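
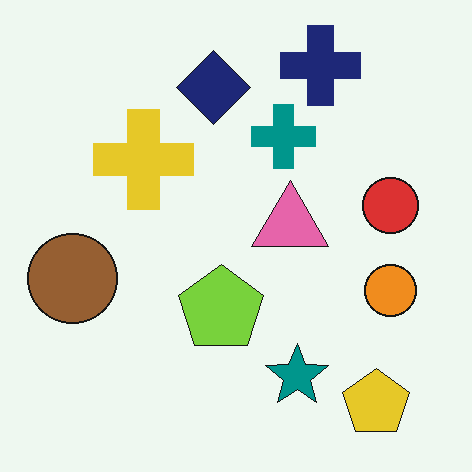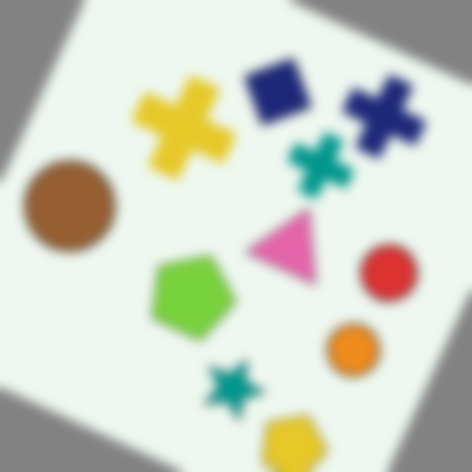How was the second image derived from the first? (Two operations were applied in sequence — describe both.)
This is the original image rotated clockwise by a moderate amount, then heavily blurred.

Every shape is tilted by the same angle and the image corners show triangular fill wedges — a whole-image rotation by a non-right angle. Shape edges and outlines are uniformly softened across the whole image.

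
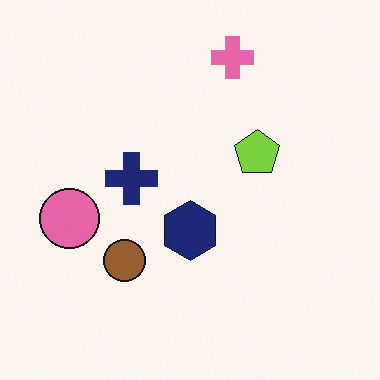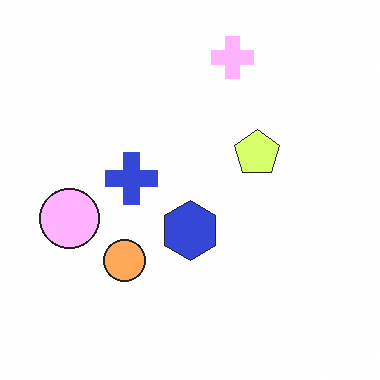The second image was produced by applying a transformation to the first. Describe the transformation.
Substantially brightened.

Every pixel — background and shapes alike — is uniformly brightened.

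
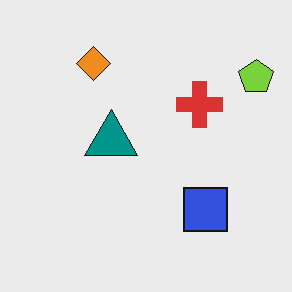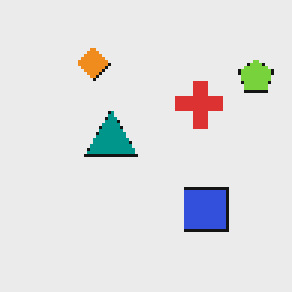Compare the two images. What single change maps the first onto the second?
This is the original image lightly pixelated (a mild mosaic effect).

Shapes are reduced to large square blocks; fine edges and outlines are lost — a downscale-then-upscale (mosaic) effect.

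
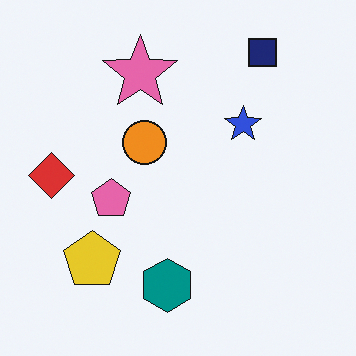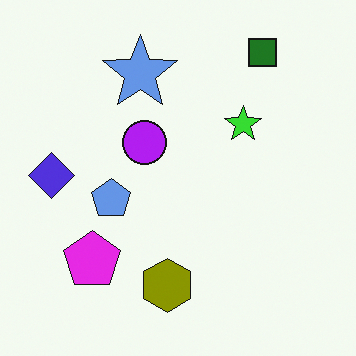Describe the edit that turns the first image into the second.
It was hue-shifted by a large amount.

Every shape's color has rotated by the same amount around the hue wheel — a uniform hue shift.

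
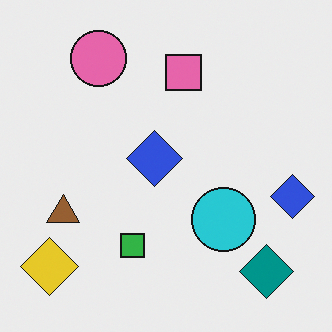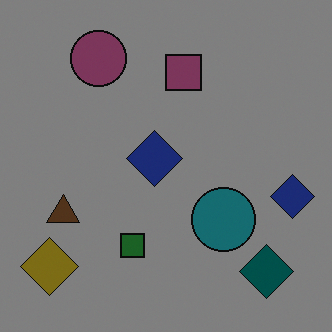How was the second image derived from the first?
The image was substantially darkened.

Every pixel — background and shapes alike — is uniformly darkened.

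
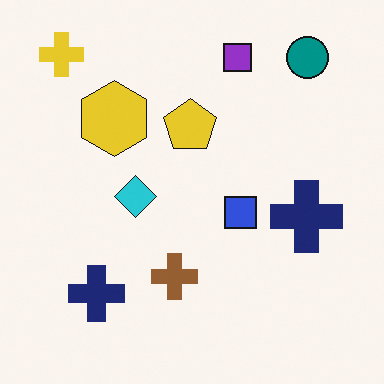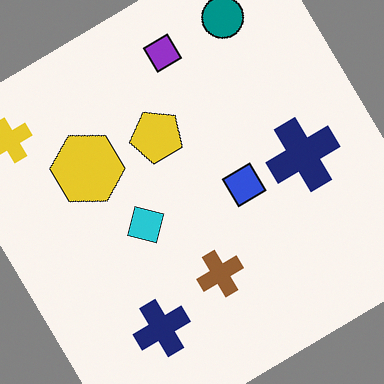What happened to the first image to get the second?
The transformation is: rotated counter-clockwise by a large amount — several tens of degrees.

Every shape is tilted by the same angle and the image corners show triangular fill wedges — a whole-image rotation by a non-right angle.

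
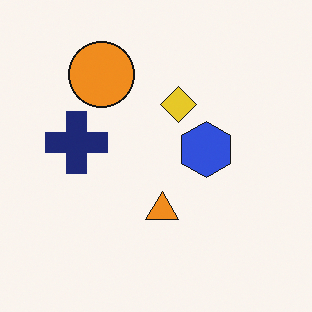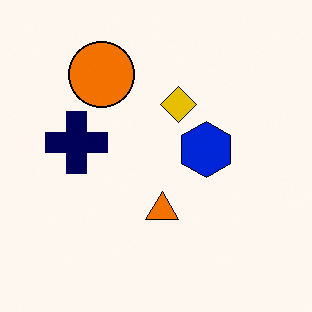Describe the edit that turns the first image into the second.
This is the original image given slightly increased contrast.

Tones are pushed away from mid-grey across the whole image — a global contrast change.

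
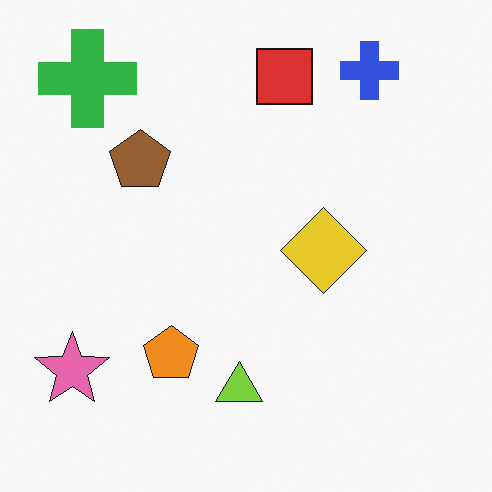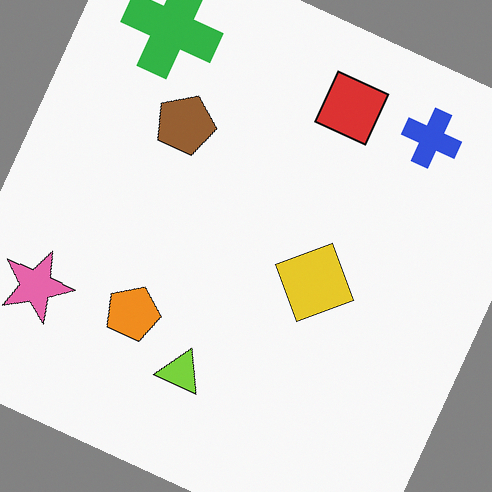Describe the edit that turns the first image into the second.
The transformation is: rotated clockwise by a moderate amount.

Every shape is tilted by the same angle and the image corners show triangular fill wedges — a whole-image rotation by a non-right angle.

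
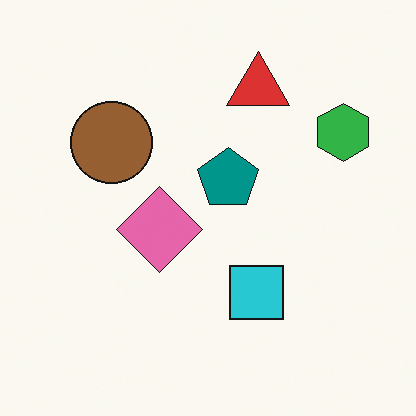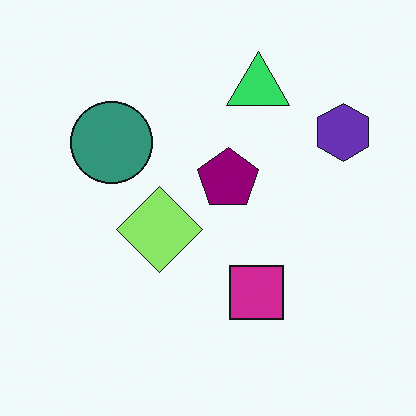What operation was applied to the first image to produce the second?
Hue-shifted noticeably.

Every shape's color has rotated by the same amount around the hue wheel — a uniform hue shift.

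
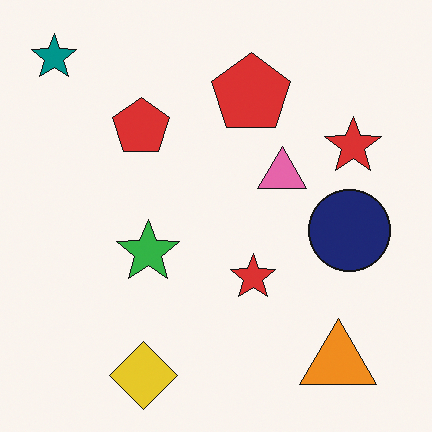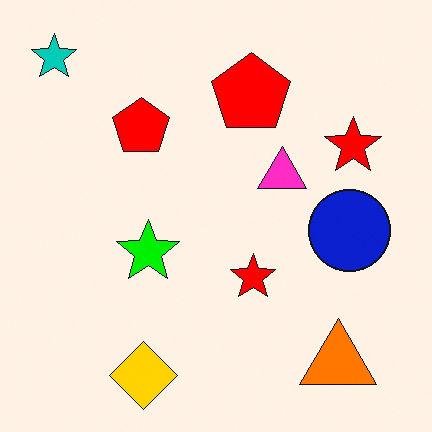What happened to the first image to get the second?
The second image is the first heavily oversaturated.

All colors are more vivid — a global saturation change.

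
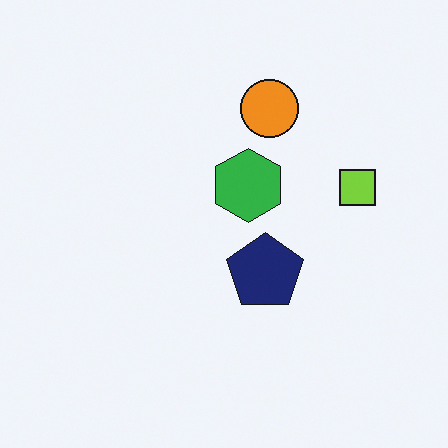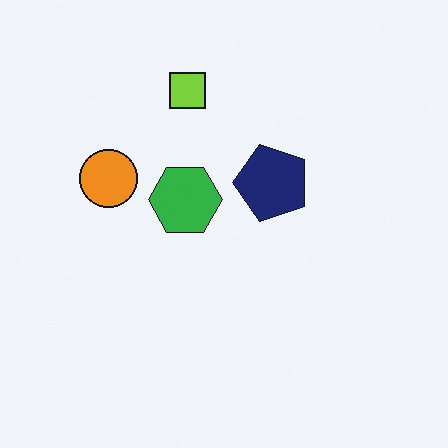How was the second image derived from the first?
The transformation is: rotated 90° counter-clockwise.

The lime square sits in the right of the first image and the top of the second — consistent with a whole-image 90° counter-clockwise rotation.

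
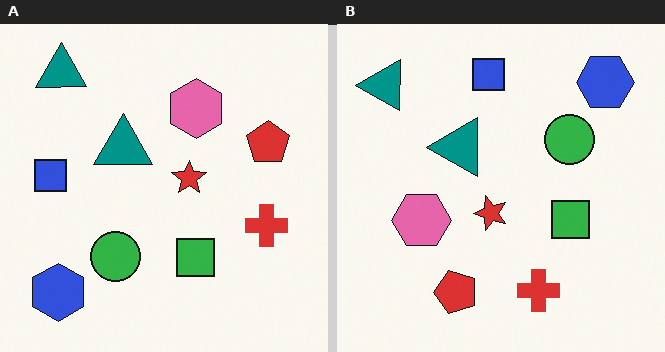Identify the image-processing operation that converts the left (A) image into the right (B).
The image was transposed (reflected across the top-left ↔ bottom-right diagonal).

Shapes have swapped their row and column positions — what was in the top-right is now in the bottom-left — a diagonal reflection.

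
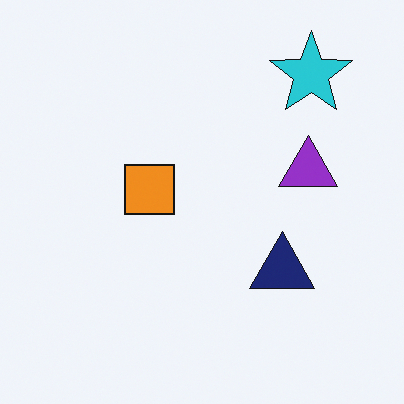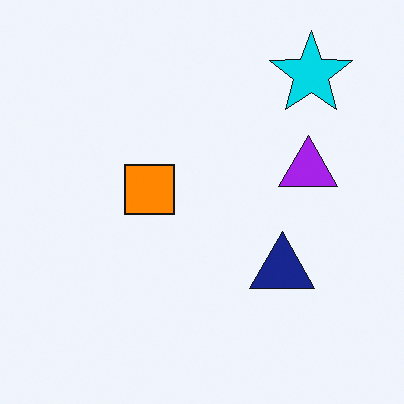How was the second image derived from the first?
This is the original image slightly oversaturated.

All colors are more vivid — a global saturation change.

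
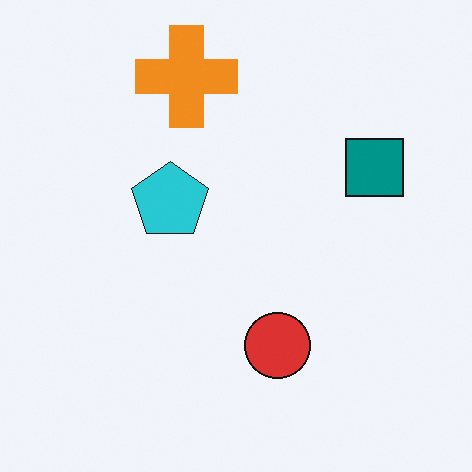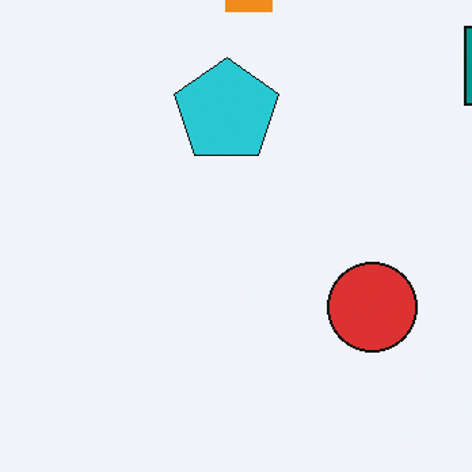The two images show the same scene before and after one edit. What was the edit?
The image was cropped to a modestly smaller region and rescaled.

The visible shapes are larger and the field of view is narrower; shapes near the original edges may be partly or wholly outside the frame — a crop-and-rescale.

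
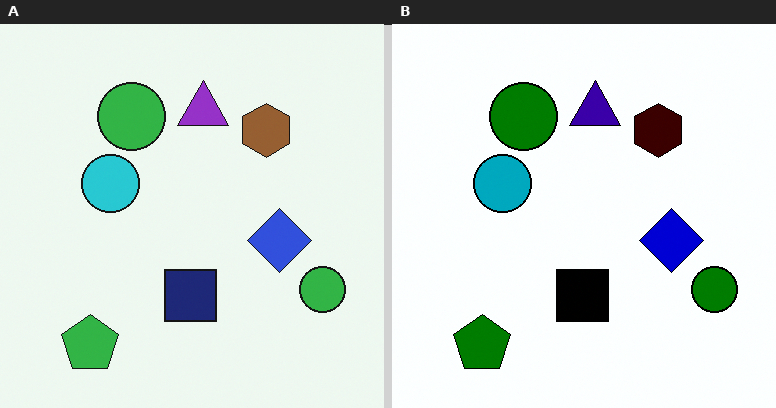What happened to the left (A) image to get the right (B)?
The image was given much higher contrast.

Tones are pushed away from mid-grey across the whole image — a global contrast change.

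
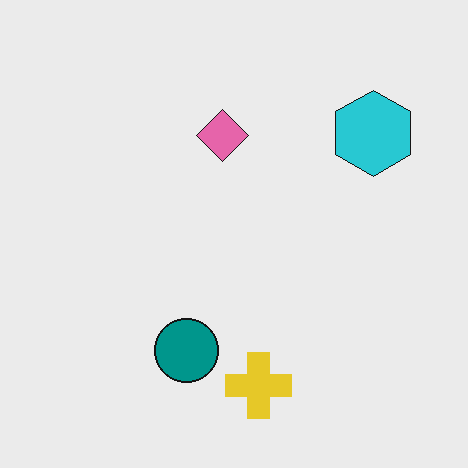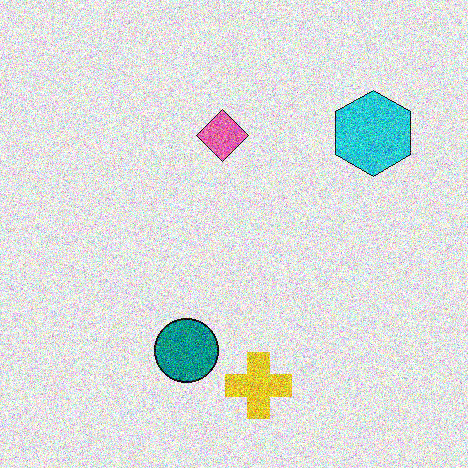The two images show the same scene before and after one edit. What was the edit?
The image was degraded with a thick layer of grain.

Random speckle covers the whole image, including the flat background.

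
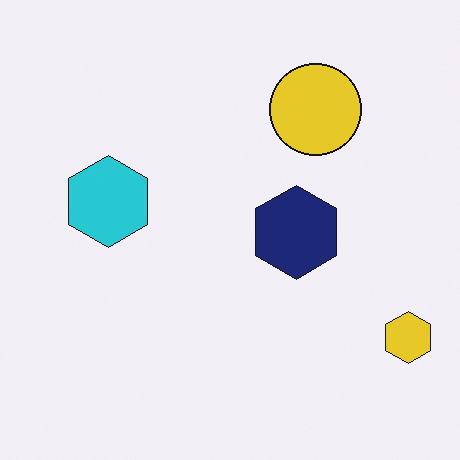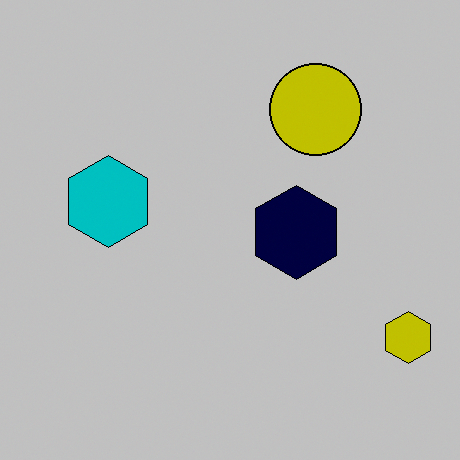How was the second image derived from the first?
The second image is the first heavily posterized to just a handful of flat colors.

Each flat color has snapped to a coarser quantized level — most visibly, the near-white background has dropped to a flat grey.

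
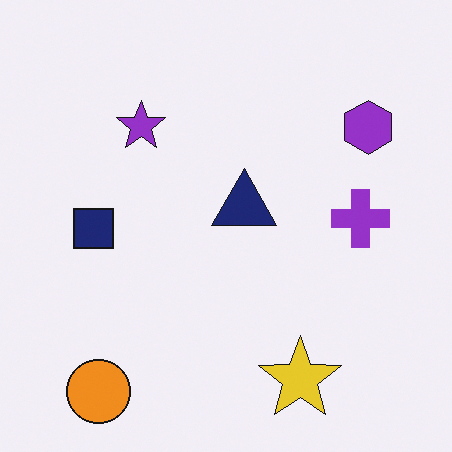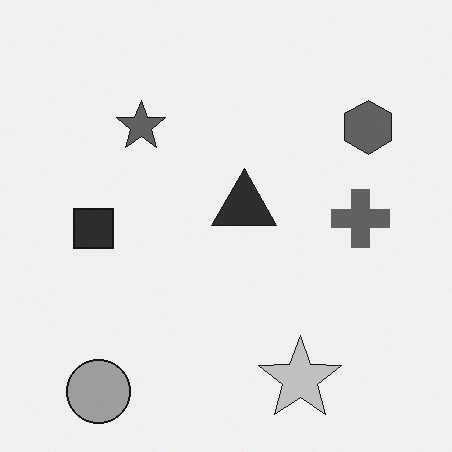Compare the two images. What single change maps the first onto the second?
The second image is the first converted to grayscale.

All color is removed — every shape is now a shade of grey.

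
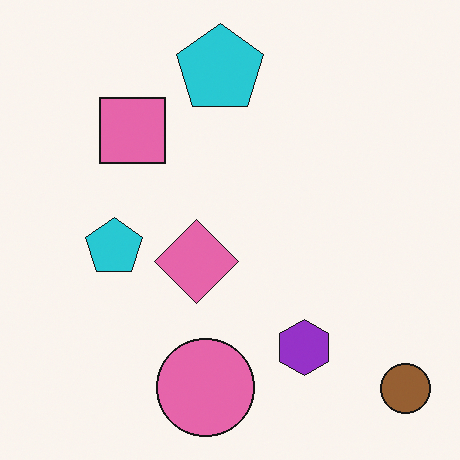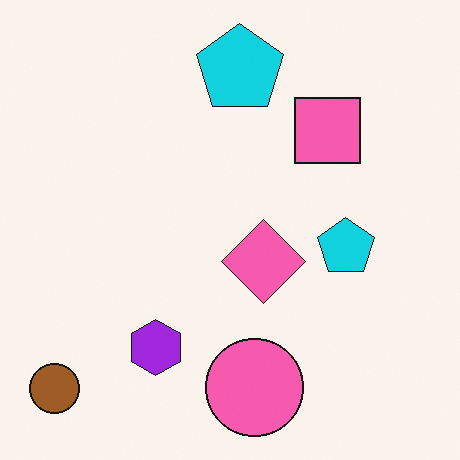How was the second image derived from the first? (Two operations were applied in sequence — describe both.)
The transformation is: slightly oversaturated, then flipped horizontally (left ↔ right).

All colors are more vivid — a global saturation change. The brown circle is in the bottom-right of the first image and the bottom-left of the second — shapes on opposite sides of the vertical midline have swapped in a mirror flip.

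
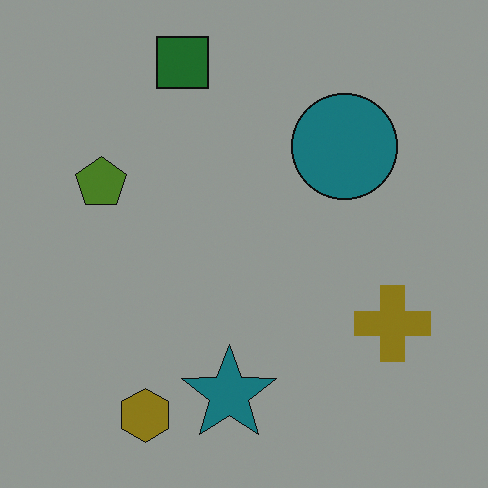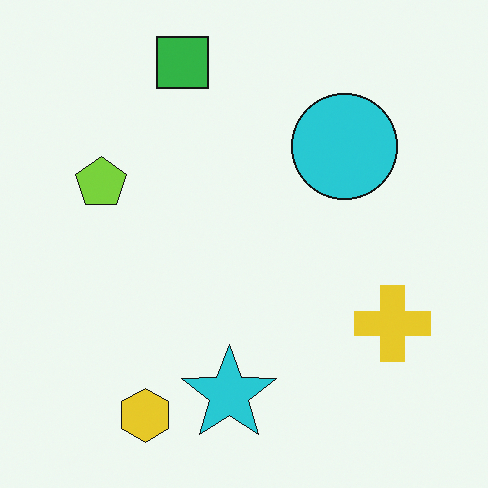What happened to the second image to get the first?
The first image is the second noticeably darkened.

Every pixel — background and shapes alike — is uniformly darkened.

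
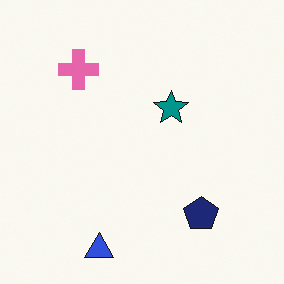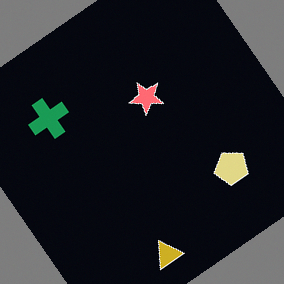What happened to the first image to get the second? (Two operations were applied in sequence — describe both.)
The transformation is: rotated counter-clockwise by a large amount — several tens of degrees, then color-inverted (negative).

Every shape is tilted by the same angle and the image corners show triangular fill wedges — a whole-image rotation by a non-right angle. The light background has become dark and every shape's color is its complement — a photographic negative.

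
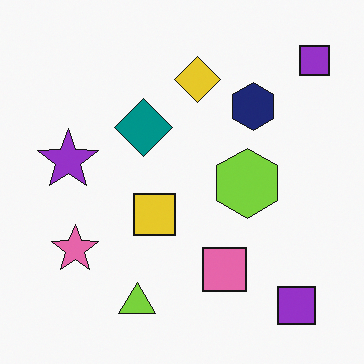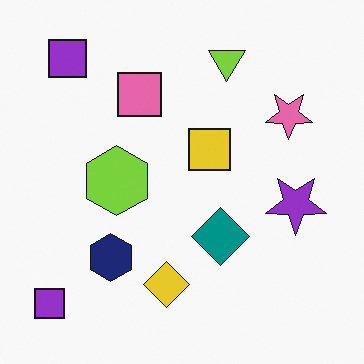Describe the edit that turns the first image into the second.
It was rotated 180°.

The lime triangle sits in the bottom of the first image and the top of the second — consistent with a whole-image 180° rotation.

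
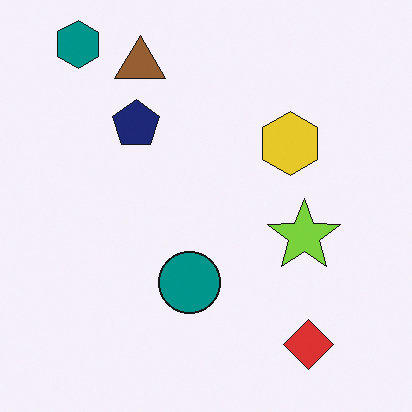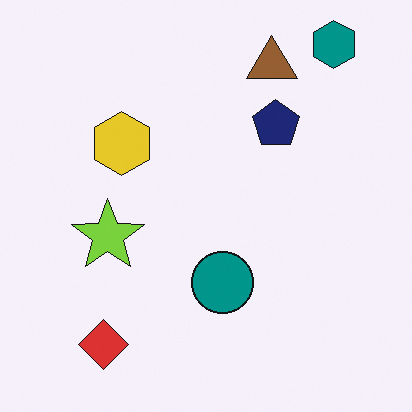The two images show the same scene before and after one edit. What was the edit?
It was flipped horizontally (left ↔ right).

The teal hexagon is in the top-left of the first image and the top-right of the second — shapes on opposite sides of the vertical midline have swapped in a mirror flip.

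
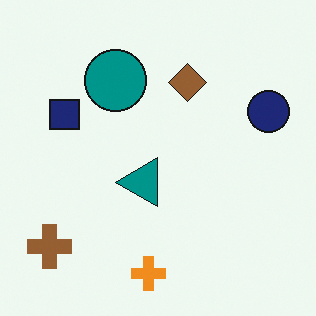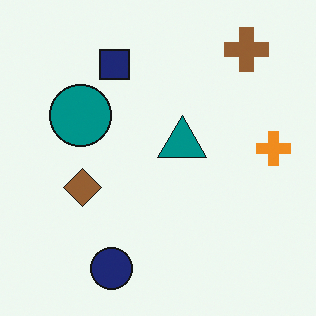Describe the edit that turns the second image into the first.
The image was transposed (reflected across the top-left ↔ bottom-right diagonal).

Shapes have swapped their row and column positions — what was in the top-right is now in the bottom-left — a diagonal reflection.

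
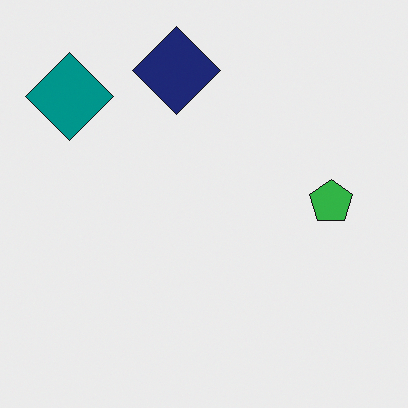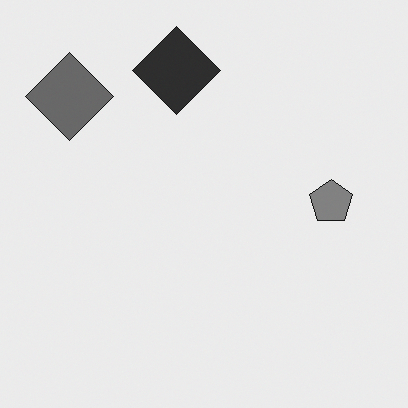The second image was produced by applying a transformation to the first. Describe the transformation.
The second image is the first converted to grayscale.

All color is removed — every shape is now a shade of grey.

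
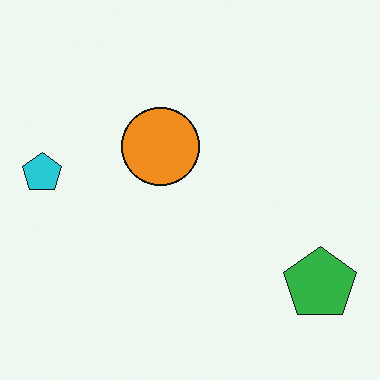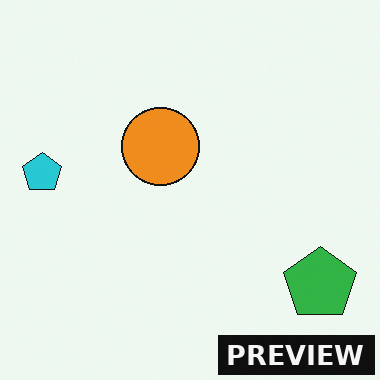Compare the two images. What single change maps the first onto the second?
This is the original image watermarked with the text "PREVIEW" in the lower-right corner.

A dark label reading "PREVIEW" appears in the lower-right corner.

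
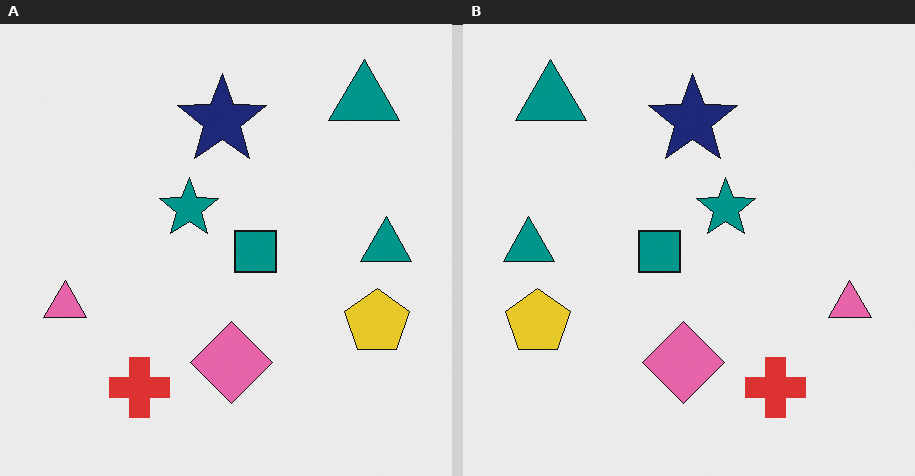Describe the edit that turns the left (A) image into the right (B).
This is the original image flipped horizontally (left ↔ right).

The pink triangle is in the left of the left (A) image and the right of the right (B) — shapes on opposite sides of the vertical midline have swapped in a mirror flip.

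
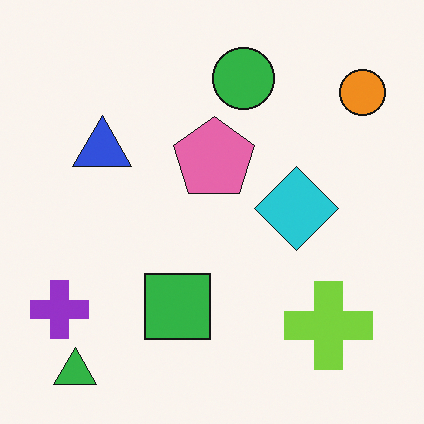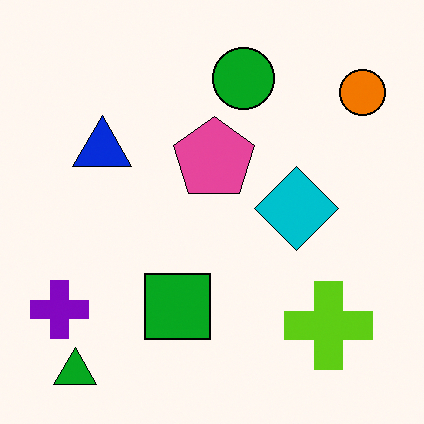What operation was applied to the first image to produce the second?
The transformation is: given slightly increased contrast.

Tones are pushed away from mid-grey across the whole image — a global contrast change.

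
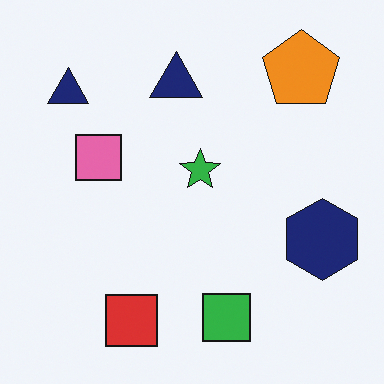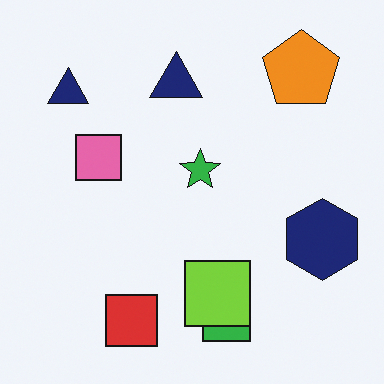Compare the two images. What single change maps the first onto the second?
It was overlaid with an additional lime square.

A lime square appears in the second image that is absent from the first.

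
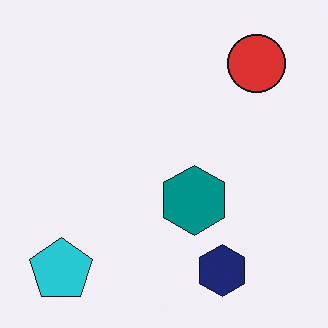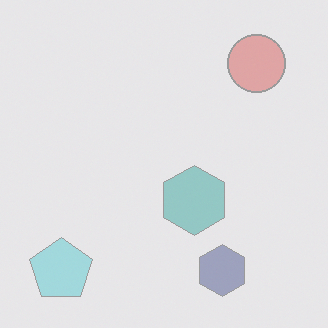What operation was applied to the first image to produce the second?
The image was washed out (contrast reduced).

Tones are pushed toward mid-grey across the whole image — a global contrast change.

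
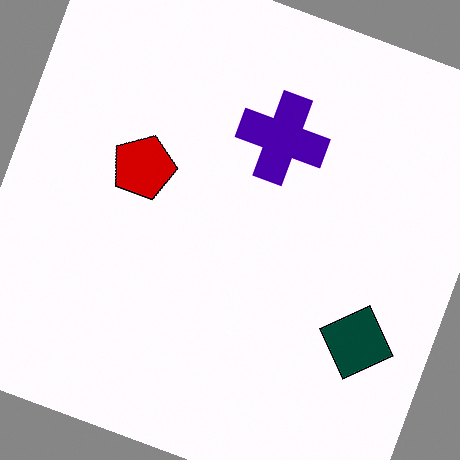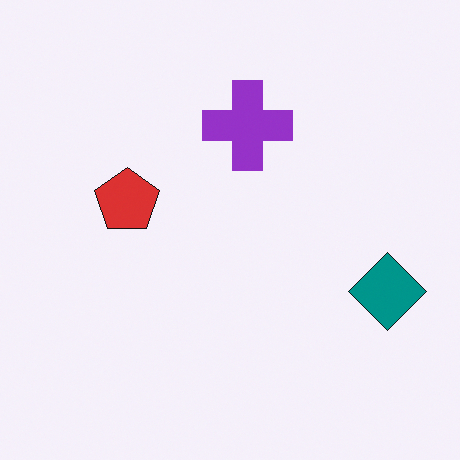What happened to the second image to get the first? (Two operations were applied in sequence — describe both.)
The image was rotated clockwise by a moderate amount, then boosted in contrast.

Every shape is tilted by the same angle and the image corners show triangular fill wedges — a whole-image rotation by a non-right angle. Tones are pushed away from mid-grey across the whole image — a global contrast change.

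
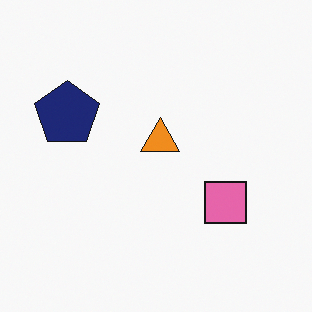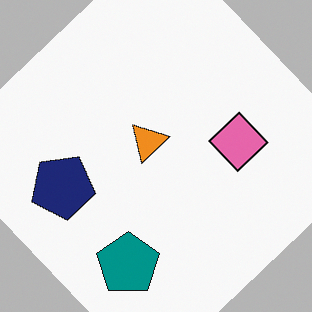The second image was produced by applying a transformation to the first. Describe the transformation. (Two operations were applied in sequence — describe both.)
The transformation is: rotated counter-clockwise by a large amount — several tens of degrees, then overlaid with an additional teal pentagon.

Every shape is tilted by the same angle and the image corners show triangular fill wedges — a whole-image rotation by a non-right angle. A teal pentagon appears in the second image that is absent from the first.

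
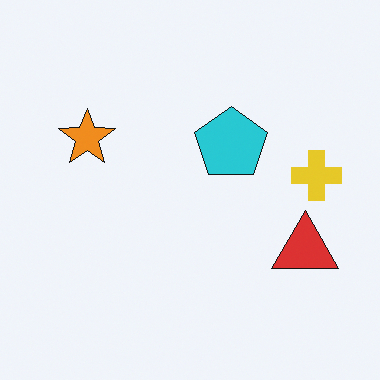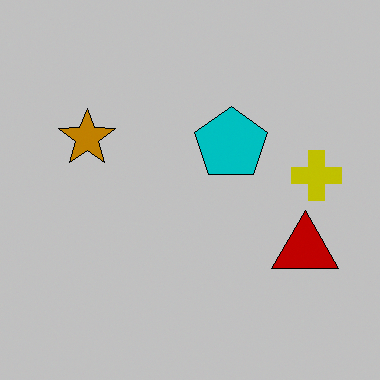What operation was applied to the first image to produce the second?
The transformation is: heavily posterized to just a handful of flat colors.

Each flat color has snapped to a coarser quantized level — most visibly, the near-white background has dropped to a flat grey.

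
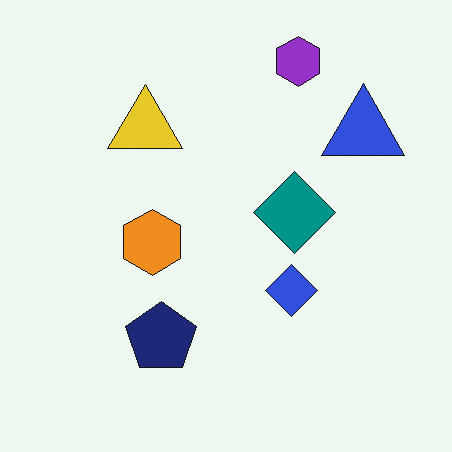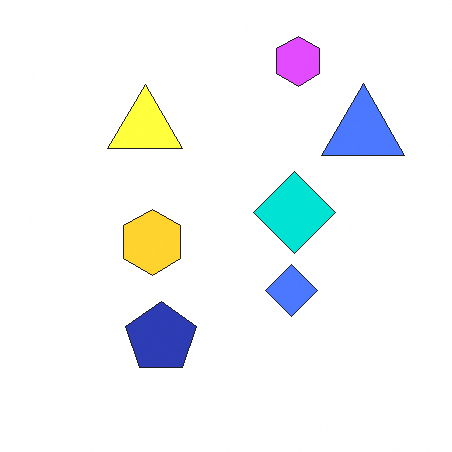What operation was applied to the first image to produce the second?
The image was brightened a lot.

Every pixel — background and shapes alike — is uniformly brightened.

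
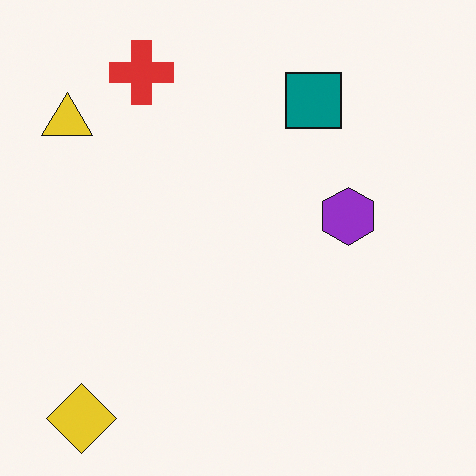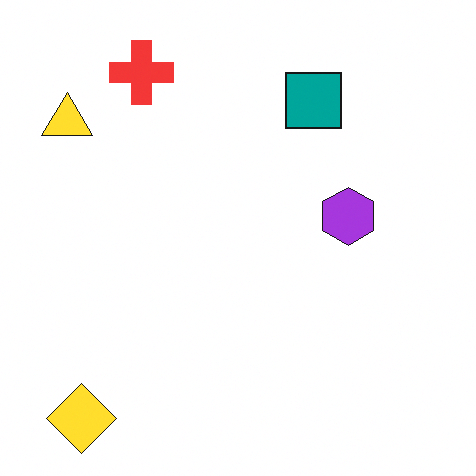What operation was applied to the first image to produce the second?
The transformation is: brightened a little.

Every pixel — background and shapes alike — is uniformly brightened.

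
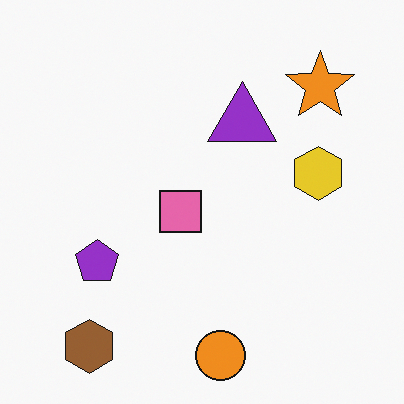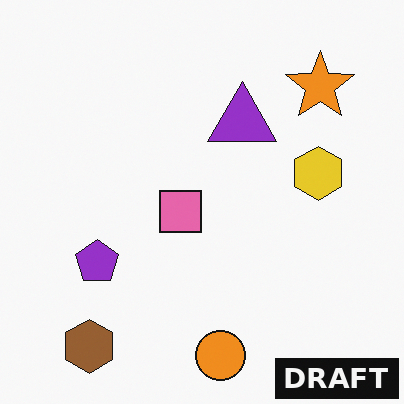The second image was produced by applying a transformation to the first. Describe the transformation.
It was watermarked with the text "DRAFT" in the lower-right corner.

A dark label reading "DRAFT" appears in the lower-right corner.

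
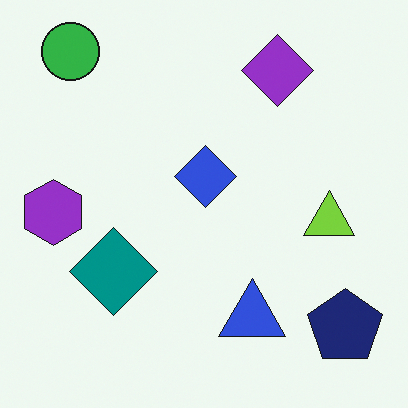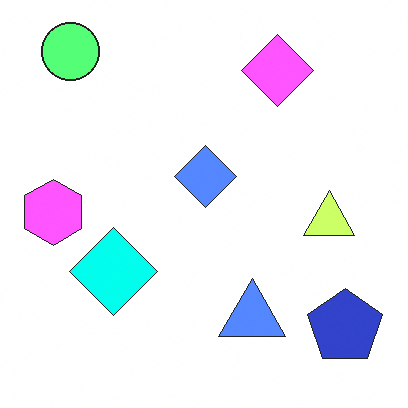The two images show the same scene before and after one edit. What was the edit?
The second image is the first noticeably brightened.

Every pixel — background and shapes alike — is uniformly brightened.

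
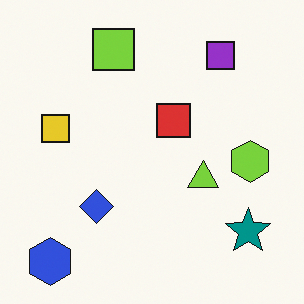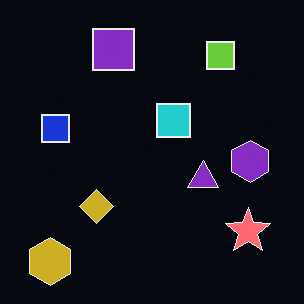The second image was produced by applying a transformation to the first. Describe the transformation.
This is the original image color-inverted (negative).

The light background has become dark and every shape's color is its complement — a photographic negative.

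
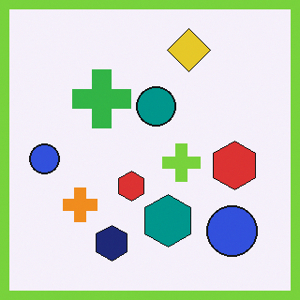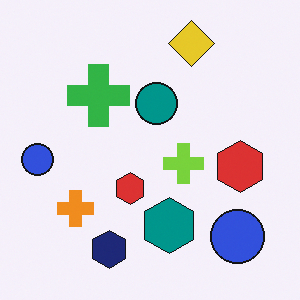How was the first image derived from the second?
Framed with a lime border.

A solid lime frame runs around the edge of the first image, with the content slightly shrunk inside it.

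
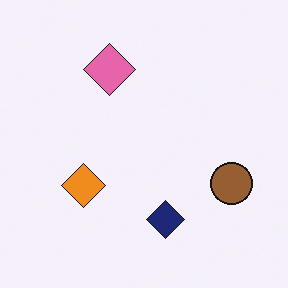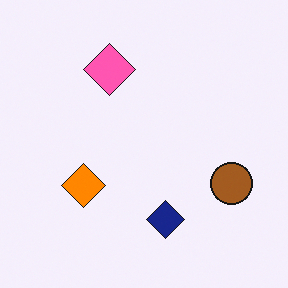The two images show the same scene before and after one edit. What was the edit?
The second image is the first slightly oversaturated.

All colors are more vivid — a global saturation change.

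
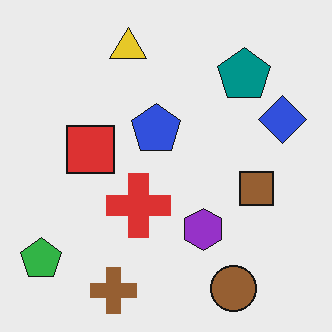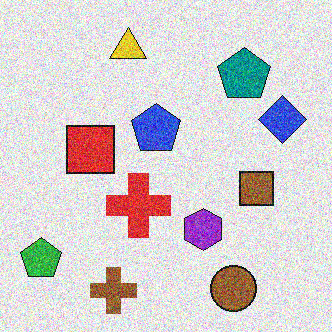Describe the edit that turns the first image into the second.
It was degraded with a thick layer of grain.

Random speckle covers the whole image, including the flat background.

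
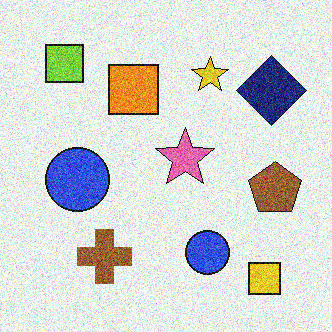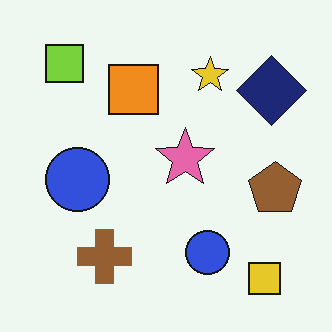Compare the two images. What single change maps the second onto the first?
The first image is the second degraded with strong gaussian noise.

Random speckle covers the whole image, including the flat background.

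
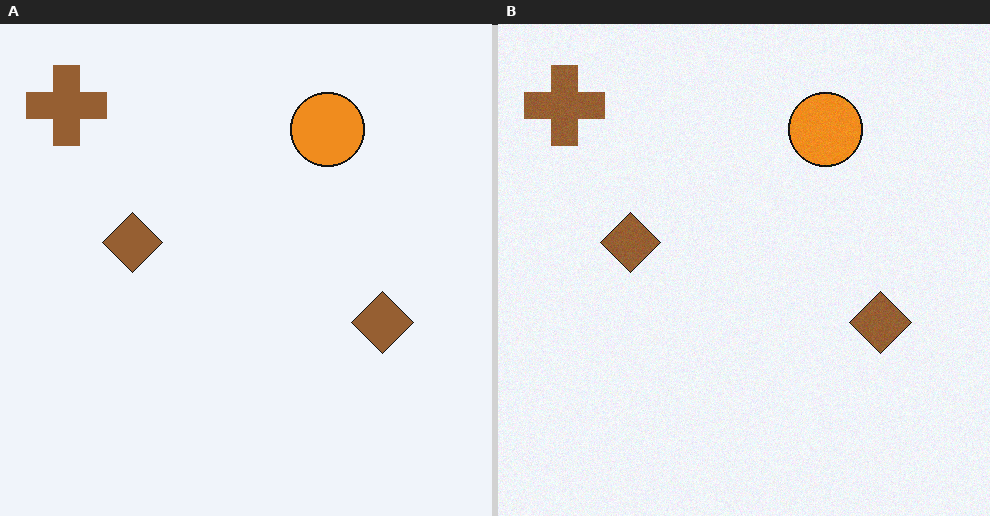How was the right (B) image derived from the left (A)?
This is the original image degraded with a light layer of grain.

Random speckle covers the whole image, including the flat background.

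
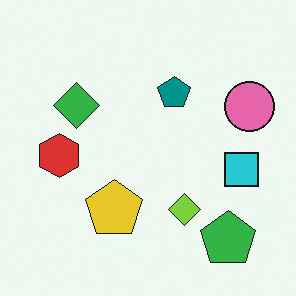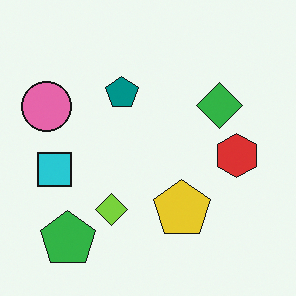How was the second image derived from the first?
The second image is the first flipped horizontally (left ↔ right).

The pink circle is in the right of the first image and the left of the second — shapes on opposite sides of the vertical midline have swapped in a mirror flip.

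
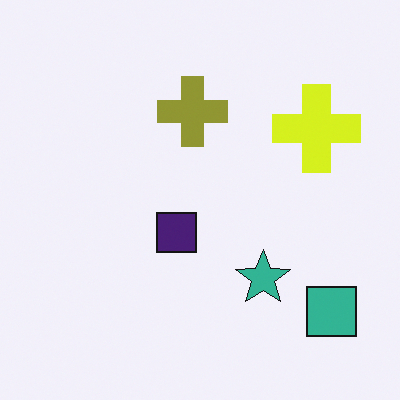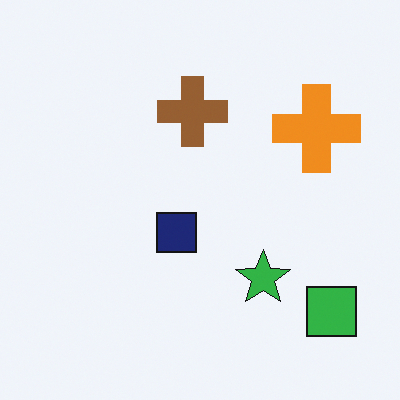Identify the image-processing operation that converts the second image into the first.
This is the original image hue-shifted slightly.

Every shape's color has rotated by the same amount around the hue wheel — a uniform hue shift.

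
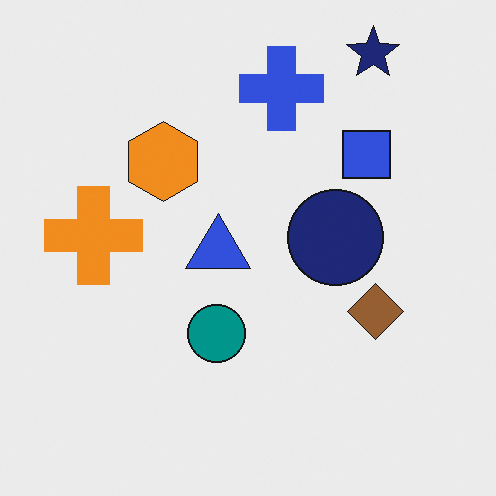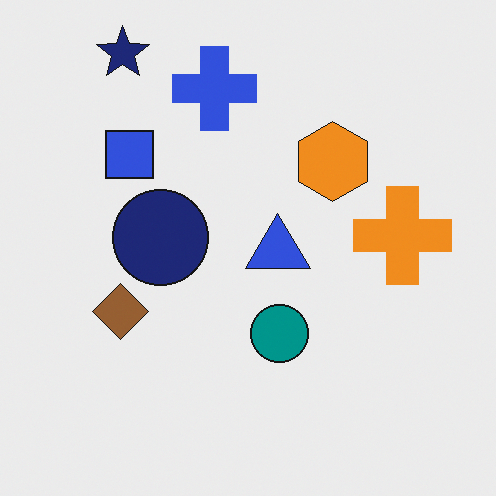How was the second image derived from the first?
Flipped horizontally (left ↔ right).

The orange cross is in the left of the first image and the right of the second — shapes on opposite sides of the vertical midline have swapped in a mirror flip.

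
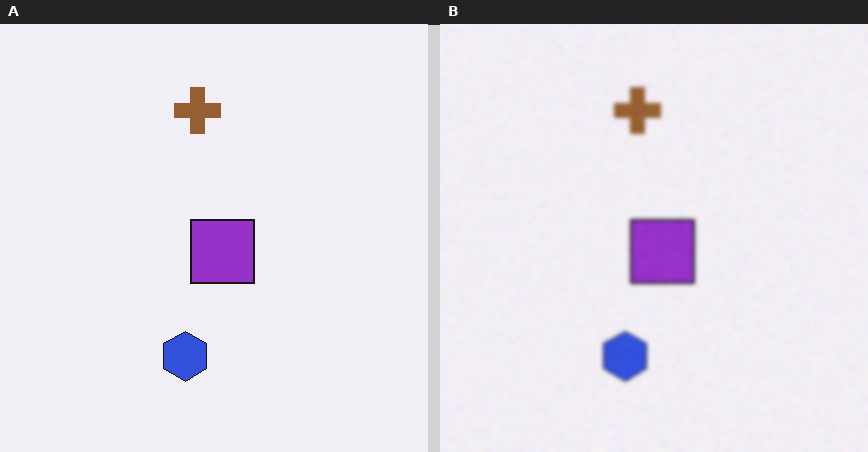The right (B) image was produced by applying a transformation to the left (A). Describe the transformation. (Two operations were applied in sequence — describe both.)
The right (B) image is the left (A) degraded with a light layer of grain, then given a subtle gaussian blur.

Random speckle covers the whole image, including the flat background. Shape edges and outlines are uniformly softened across the whole image.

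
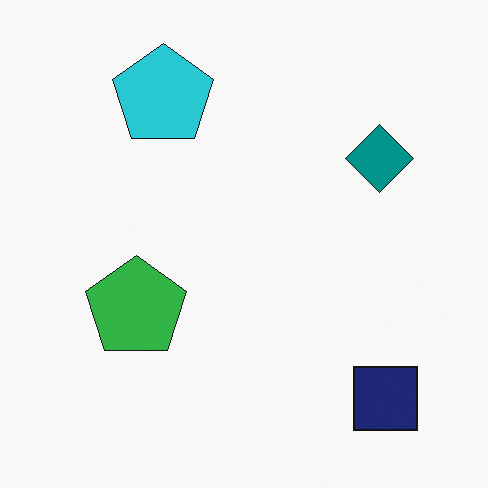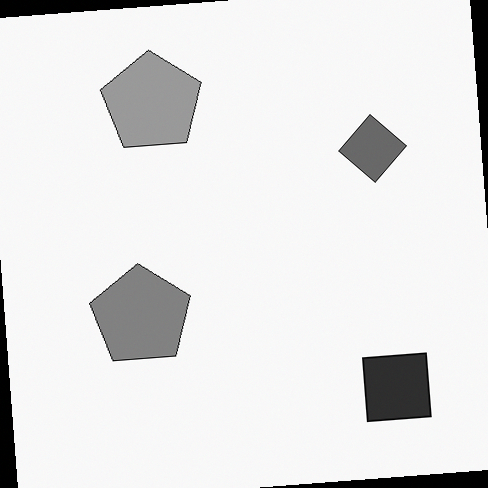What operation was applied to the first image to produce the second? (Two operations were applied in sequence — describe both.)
The second image is the first converted to grayscale, then rotated counter-clockwise by a few degrees.

All color is removed — every shape is now a shade of grey. Every shape is tilted by the same angle and the image corners show triangular fill wedges — a whole-image rotation by a non-right angle.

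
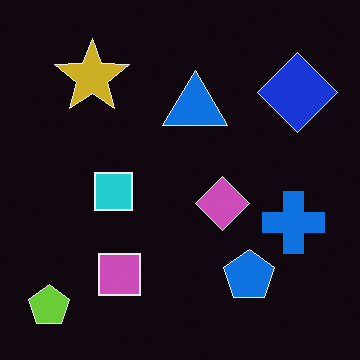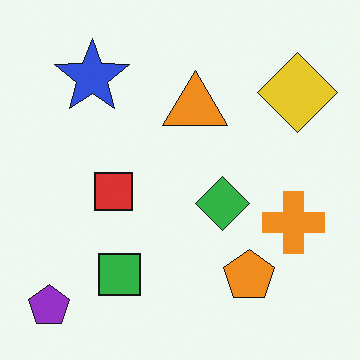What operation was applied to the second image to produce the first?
The first image is the second color-inverted (negative).

The light background has become dark and every shape's color is its complement — a photographic negative.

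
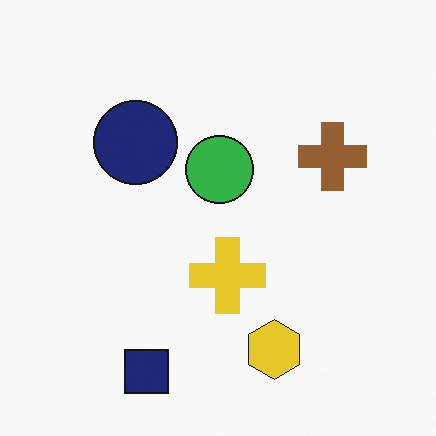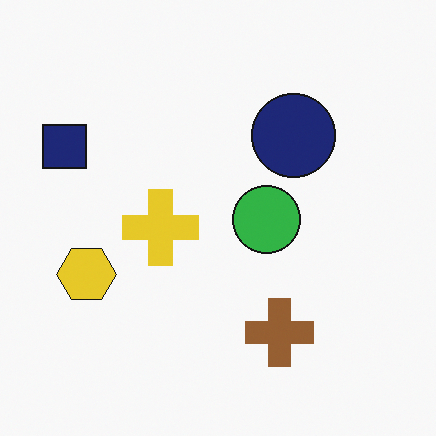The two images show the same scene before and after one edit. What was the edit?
The image was rotated 90° clockwise.

The navy square sits in the bottom of the first image and the left of the second — consistent with a whole-image 90° clockwise rotation.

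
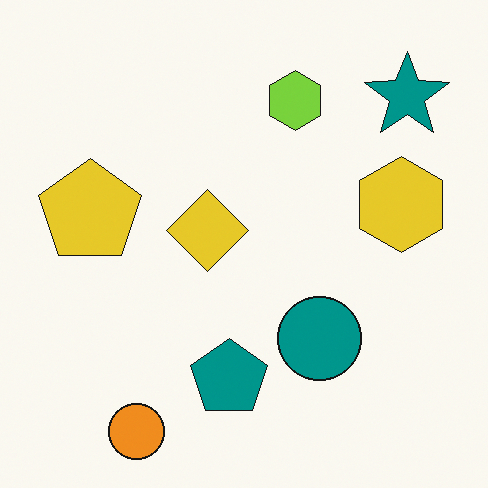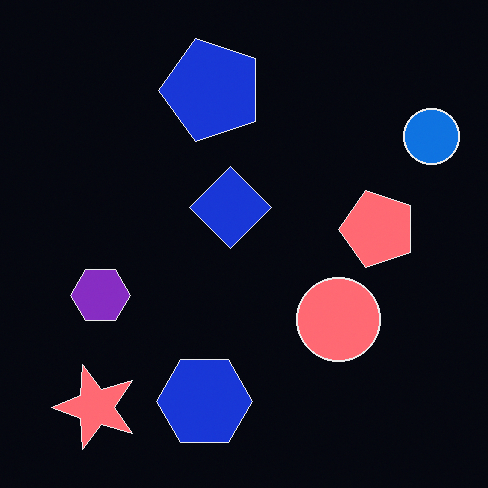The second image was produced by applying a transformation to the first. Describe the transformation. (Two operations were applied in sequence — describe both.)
The transformation is: transposed (reflected across the top-left ↔ bottom-right diagonal), then color-inverted (negative).

Shapes have swapped their row and column positions — what was in the top-right is now in the bottom-left — a diagonal reflection. The light background has become dark and every shape's color is its complement — a photographic negative.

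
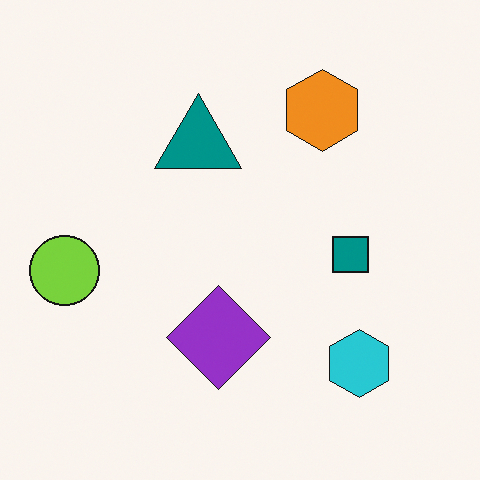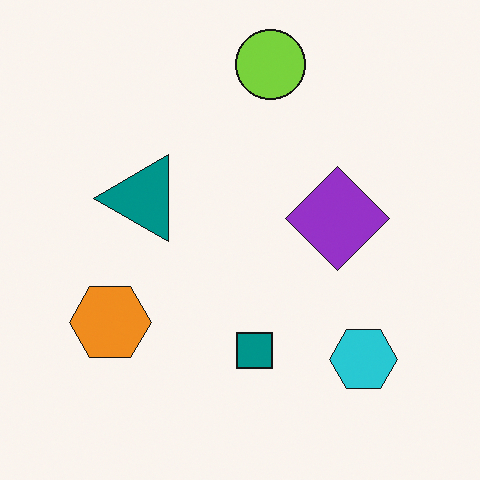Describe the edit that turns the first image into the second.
It was transposed (reflected across the top-left ↔ bottom-right diagonal).

Shapes have swapped their row and column positions — what was in the top-right is now in the bottom-left — a diagonal reflection.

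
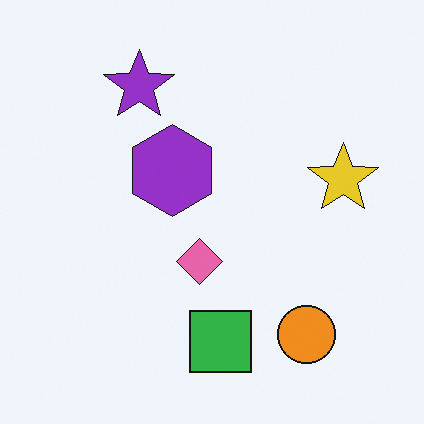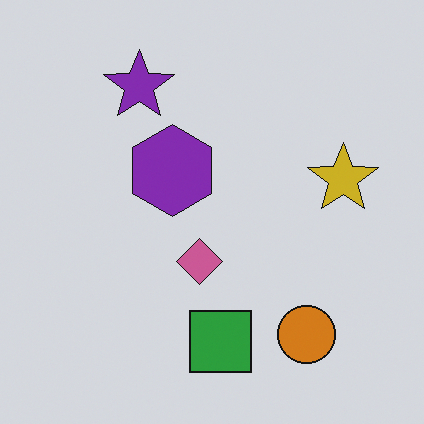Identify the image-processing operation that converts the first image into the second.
This is the original image darkened a little.

Every pixel — background and shapes alike — is uniformly darkened.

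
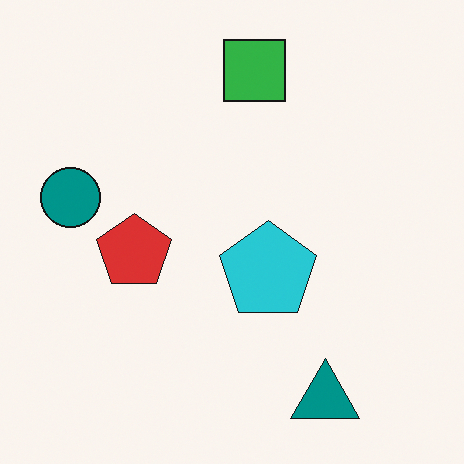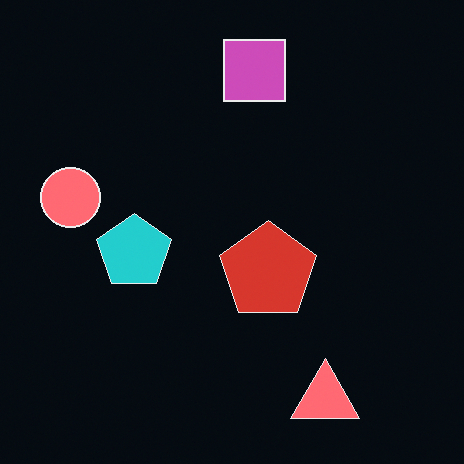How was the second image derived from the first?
The image was color-inverted (negative).

The light background has become dark and every shape's color is its complement — a photographic negative.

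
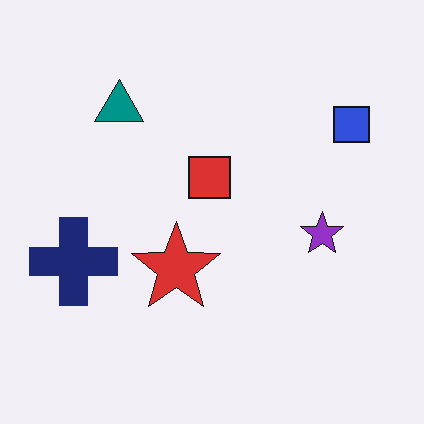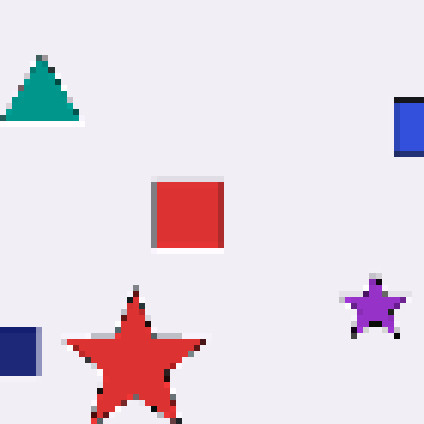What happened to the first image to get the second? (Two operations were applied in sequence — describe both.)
This is the original image cropped tightly and scaled back up, then moderately pixelated.

The visible shapes are larger and the field of view is narrower; shapes near the original edges may be partly or wholly outside the frame — a crop-and-rescale. Shapes are reduced to large square blocks; fine edges and outlines are lost — a downscale-then-upscale (mosaic) effect.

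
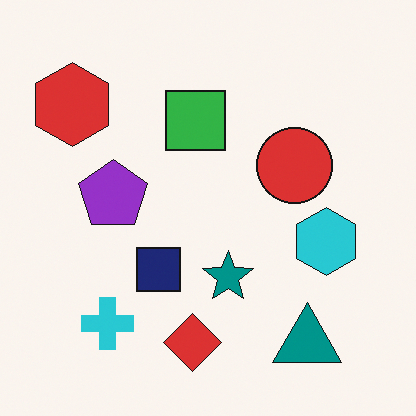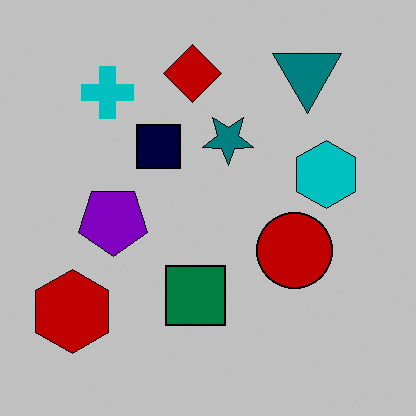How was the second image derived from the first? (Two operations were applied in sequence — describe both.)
The transformation is: flipped vertically (top ↔ bottom), then heavily posterized to just a handful of flat colors.

The red diamond is in the bottom of the first image and the top of the second — shapes on opposite sides of the horizontal midline have swapped in a mirror flip. Each flat color has snapped to a coarser quantized level — most visibly, the near-white background has dropped to a flat grey.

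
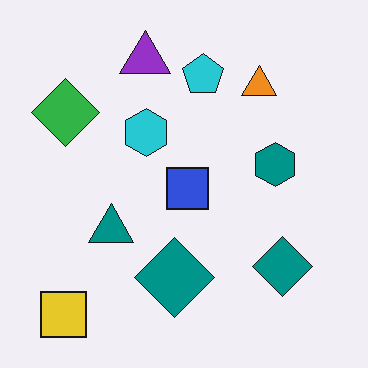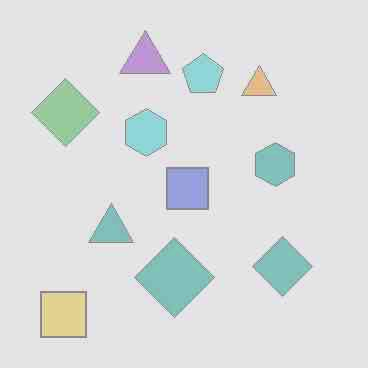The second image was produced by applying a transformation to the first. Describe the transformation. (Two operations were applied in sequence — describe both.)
It was heavily JPEG-compressed with obvious blocking artifacts, then given much lower contrast.

Blocky 8×8 compression artifacts appear around shape edges and the flat background shows ringing — characteristic JPEG degradation. Tones are pushed toward mid-grey across the whole image — a global contrast change.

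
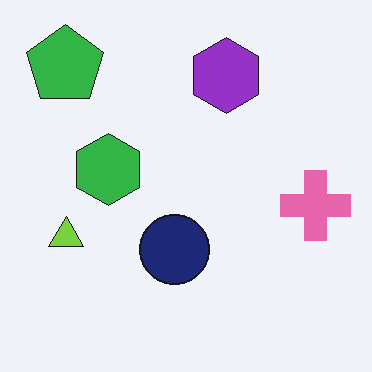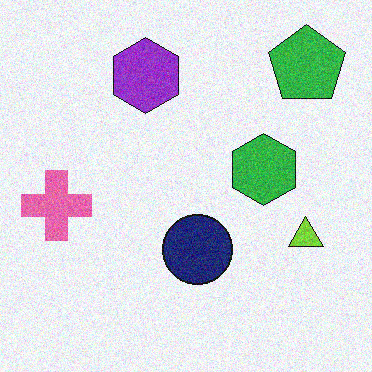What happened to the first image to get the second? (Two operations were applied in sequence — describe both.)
The image was degraded with visible gaussian noise, then flipped horizontally (left ↔ right).

Random speckle covers the whole image, including the flat background. The pink cross is in the right of the first image and the left of the second — shapes on opposite sides of the vertical midline have swapped in a mirror flip.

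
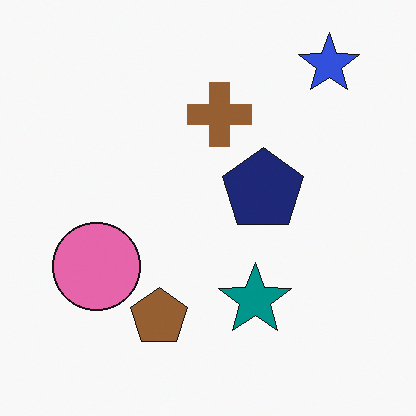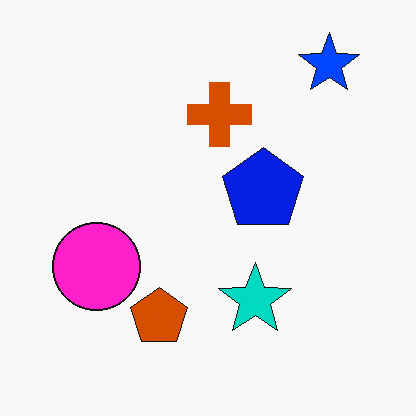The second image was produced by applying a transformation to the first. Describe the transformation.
It was heavily oversaturated.

All colors are more vivid — a global saturation change.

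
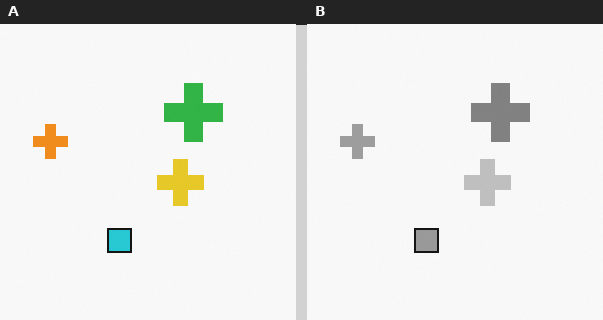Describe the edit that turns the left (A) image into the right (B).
The transformation is: converted to grayscale.

All color is removed — every shape is now a shade of grey.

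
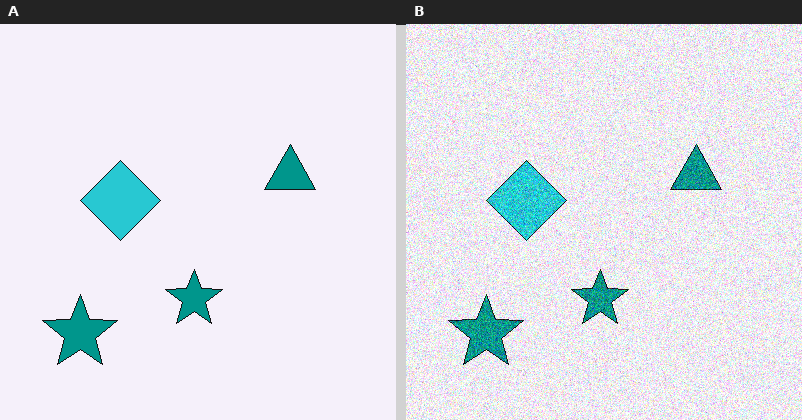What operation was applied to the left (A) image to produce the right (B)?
The image was degraded with heavy additive noise.

Random speckle covers the whole image, including the flat background.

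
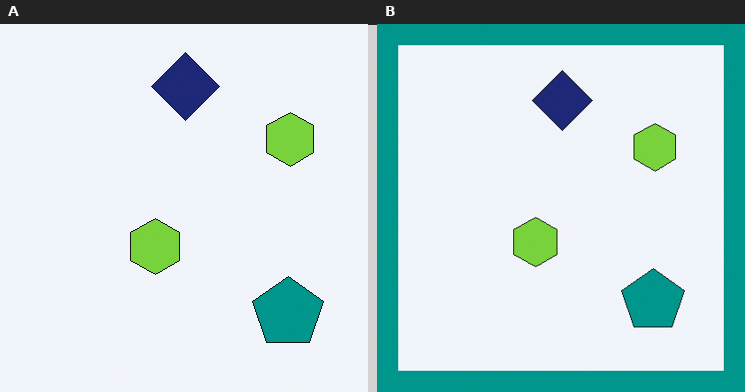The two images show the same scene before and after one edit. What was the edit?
Framed with a teal border.

A solid teal frame runs around the edge of the right (B) image, with the content slightly shrunk inside it.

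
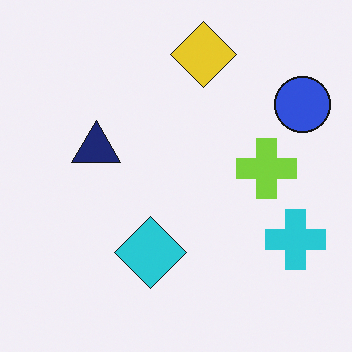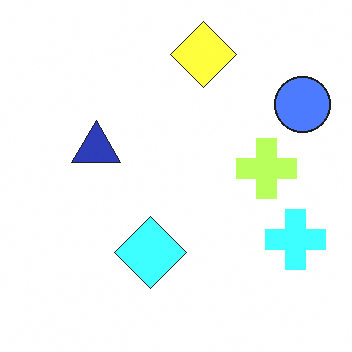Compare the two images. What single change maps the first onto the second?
It was brightened a lot.

Every pixel — background and shapes alike — is uniformly brightened.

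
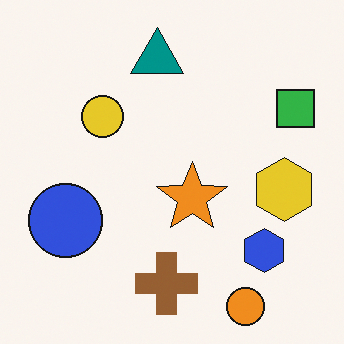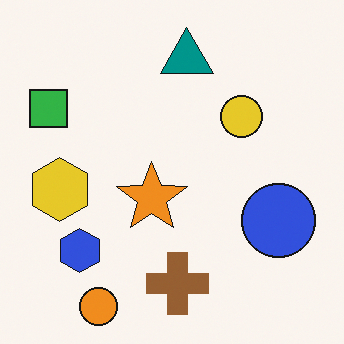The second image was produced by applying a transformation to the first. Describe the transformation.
Flipped horizontally (left ↔ right).

The green square is in the top-right of the first image and the top-left of the second — shapes on opposite sides of the vertical midline have swapped in a mirror flip.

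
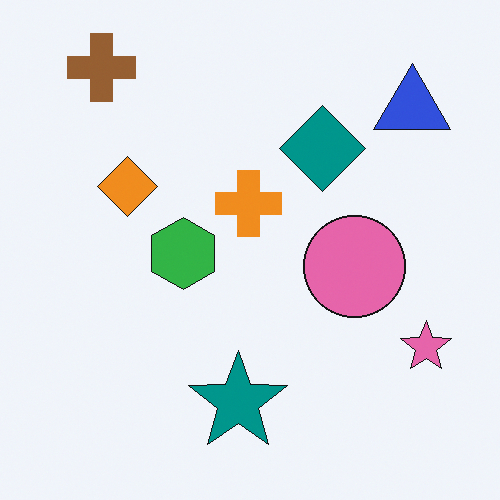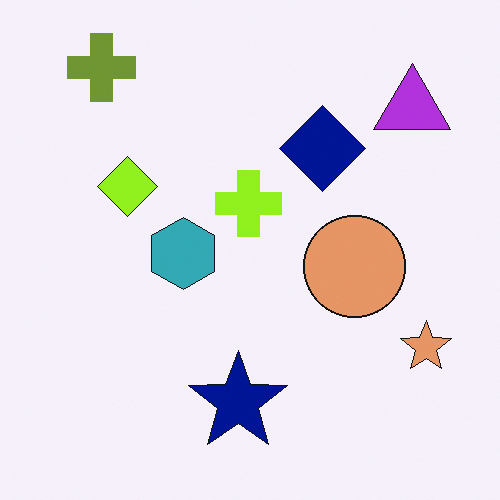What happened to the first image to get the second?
Hue-shifted by a small amount.

Every shape's color has rotated by the same amount around the hue wheel — a uniform hue shift.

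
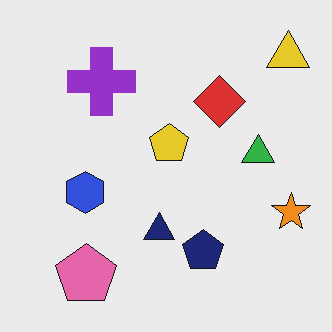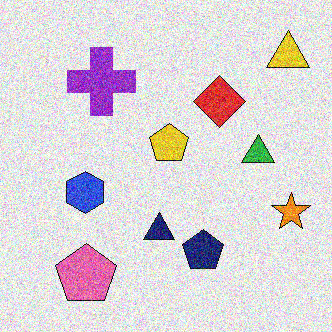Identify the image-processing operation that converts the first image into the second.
It was degraded with strong gaussian noise.

Random speckle covers the whole image, including the flat background.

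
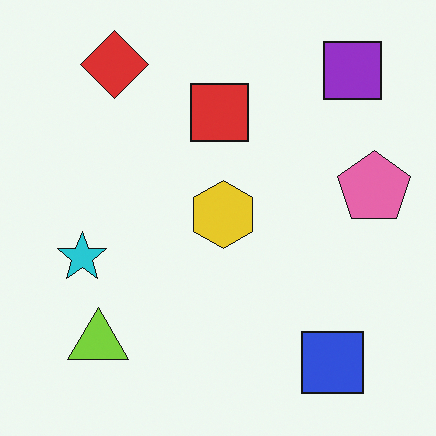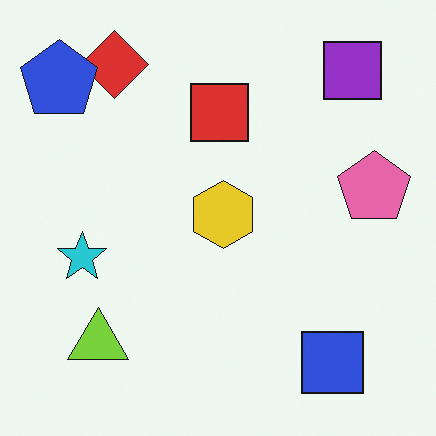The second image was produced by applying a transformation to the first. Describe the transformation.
The image was overlaid with an additional blue pentagon.

A blue pentagon appears in the second image that is absent from the first.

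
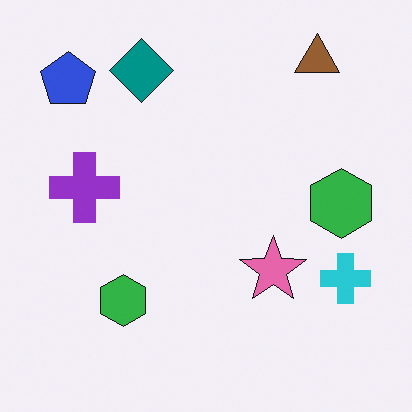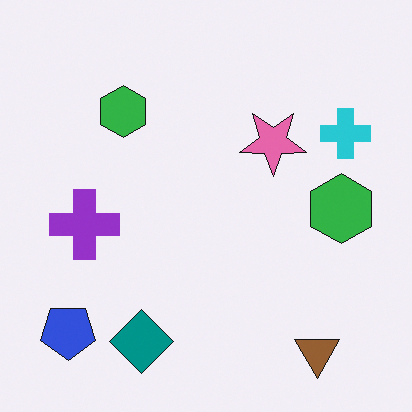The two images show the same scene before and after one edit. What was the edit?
The transformation is: flipped vertically (top ↔ bottom).

The brown triangle is in the top-right of the first image and the bottom-right of the second — shapes on opposite sides of the horizontal midline have swapped in a mirror flip.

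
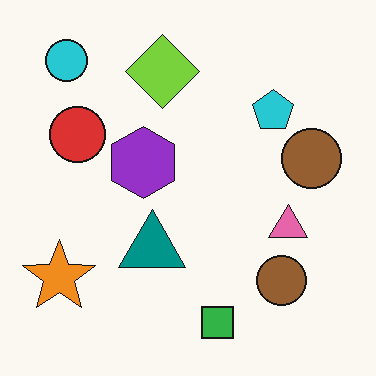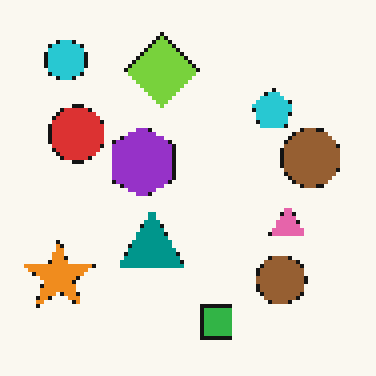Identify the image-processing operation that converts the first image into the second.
This is the original image lightly pixelated (a mild mosaic effect).

Shapes are reduced to large square blocks; fine edges and outlines are lost — a downscale-then-upscale (mosaic) effect.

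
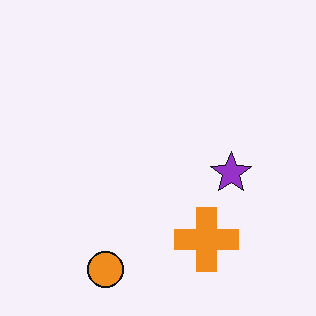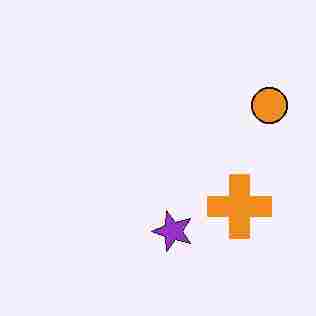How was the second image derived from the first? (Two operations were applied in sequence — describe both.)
The second image is the first degraded with heavy JPEG compression, then transposed (reflected across the top-left ↔ bottom-right diagonal).

Blocky 8×8 compression artifacts appear around shape edges and the flat background shows ringing — characteristic JPEG degradation. Shapes have swapped their row and column positions — what was in the top-right is now in the bottom-left — a diagonal reflection.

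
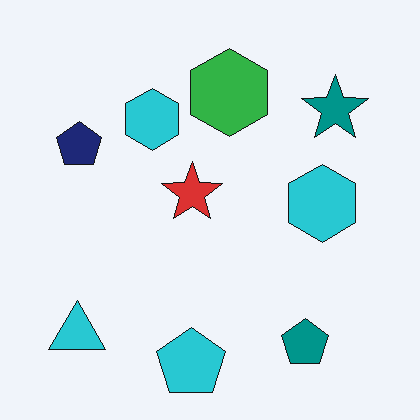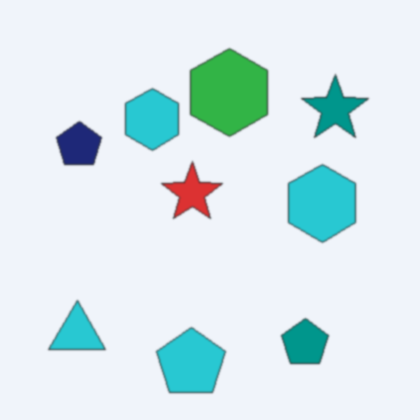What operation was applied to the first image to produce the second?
The second image is the first lightly blurred.

Shape edges and outlines are uniformly softened across the whole image.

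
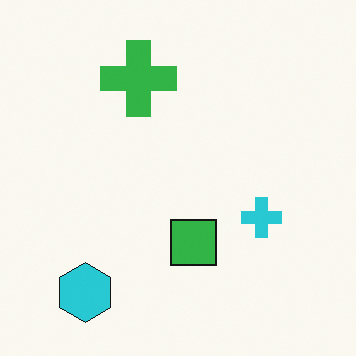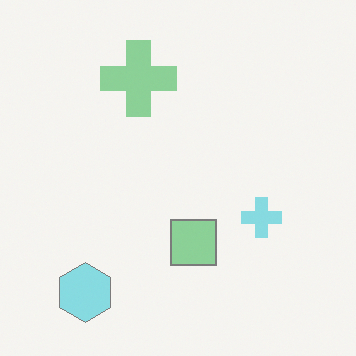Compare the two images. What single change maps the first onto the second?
The transformation is: washed out (contrast reduced).

Tones are pushed toward mid-grey across the whole image — a global contrast change.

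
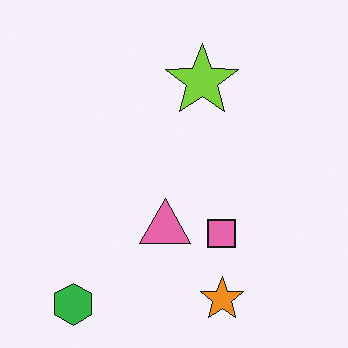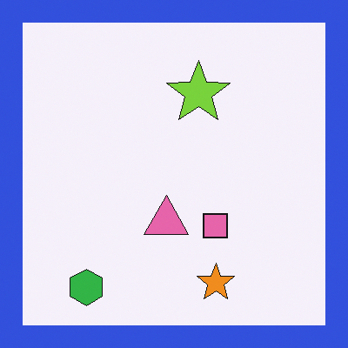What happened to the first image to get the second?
The transformation is: framed with a blue border.

A solid blue frame runs around the edge of the second image, with the content slightly shrunk inside it.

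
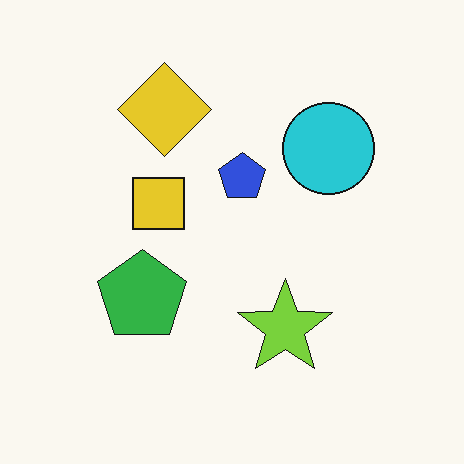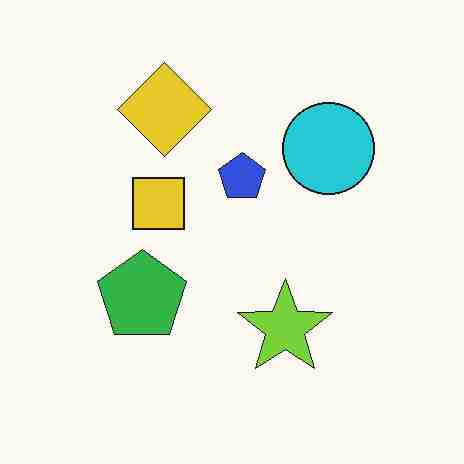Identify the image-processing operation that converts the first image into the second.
Degraded with heavy JPEG compression.

Blocky 8×8 compression artifacts appear around shape edges and the flat background shows ringing — characteristic JPEG degradation.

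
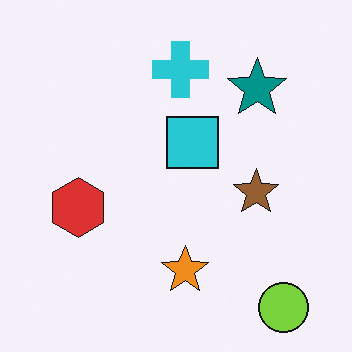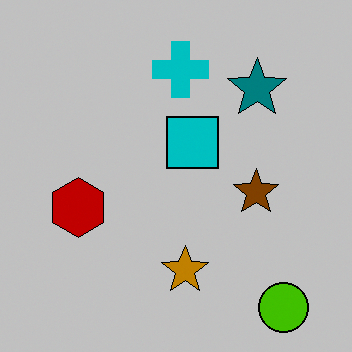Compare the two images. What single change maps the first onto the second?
It was heavily posterized to just a handful of flat colors.

Each flat color has snapped to a coarser quantized level — most visibly, the near-white background has dropped to a flat grey.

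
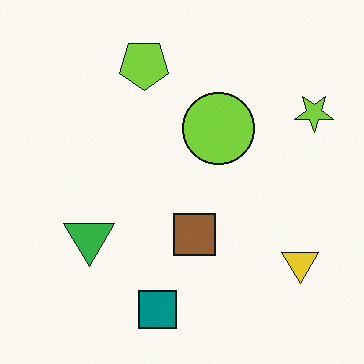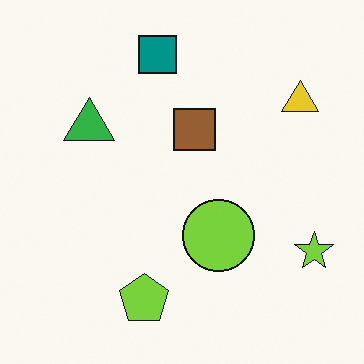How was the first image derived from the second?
The image was flipped vertically (top ↔ bottom).

The teal square is in the top of the second image and the bottom of the first — shapes on opposite sides of the horizontal midline have swapped in a mirror flip.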